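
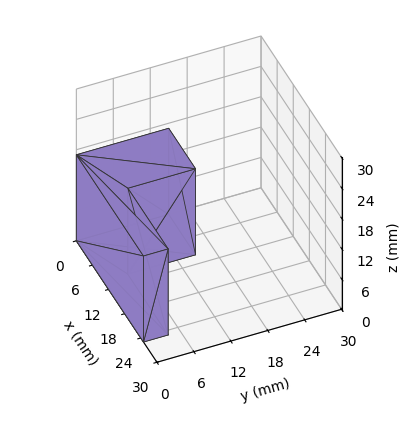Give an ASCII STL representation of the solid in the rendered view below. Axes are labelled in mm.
Reading the render: the shape is an L-shaped prism: outer 25 × 15 mm, arm thicknesses ≈ 4 mm (horizontal) and 10 mm (vertical), extruded 17 mm in z (dimensions read to the nearest mm from the axis ticks). For the STL, each face is triangulated and given an outward normal.

solid part
  facet normal 0.0000 0.0000 -1.0000
    outer loop
      vertex 25.000 4.000 0.000
      vertex 25.000 0.000 0.000
      vertex 0.000 0.000 0.000
    endloop
  endfacet
  facet normal 0.0000 0.0000 -1.0000
    outer loop
      vertex 10.000 4.000 0.000
      vertex 25.000 4.000 0.000
      vertex 0.000 0.000 0.000
    endloop
  endfacet
  facet normal 0.0000 0.0000 -1.0000
    outer loop
      vertex 10.000 15.000 0.000
      vertex 10.000 4.000 0.000
      vertex 0.000 0.000 0.000
    endloop
  endfacet
  facet normal 0.0000 0.0000 -1.0000
    outer loop
      vertex 0.000 15.000 0.000
      vertex 10.000 15.000 0.000
      vertex 0.000 0.000 0.000
    endloop
  endfacet
  facet normal 0.0000 0.0000 1.0000
    outer loop
      vertex 0.000 0.000 17.000
      vertex 25.000 0.000 17.000
      vertex 25.000 4.000 17.000
    endloop
  endfacet
  facet normal 0.0000 0.0000 1.0000
    outer loop
      vertex 0.000 0.000 17.000
      vertex 25.000 4.000 17.000
      vertex 10.000 4.000 17.000
    endloop
  endfacet
  facet normal 0.0000 0.0000 1.0000
    outer loop
      vertex 0.000 0.000 17.000
      vertex 10.000 4.000 17.000
      vertex 10.000 15.000 17.000
    endloop
  endfacet
  facet normal 0.0000 0.0000 1.0000
    outer loop
      vertex 0.000 0.000 17.000
      vertex 10.000 15.000 17.000
      vertex 0.000 15.000 17.000
    endloop
  endfacet
  facet normal 0.0000 -1.0000 0.0000
    outer loop
      vertex 0.000 0.000 0.000
      vertex 25.000 0.000 0.000
      vertex 25.000 0.000 17.000
    endloop
  endfacet
  facet normal 0.0000 -1.0000 0.0000
    outer loop
      vertex 0.000 0.000 0.000
      vertex 25.000 0.000 17.000
      vertex 0.000 0.000 17.000
    endloop
  endfacet
  facet normal 1.0000 0.0000 0.0000
    outer loop
      vertex 25.000 0.000 0.000
      vertex 25.000 4.000 0.000
      vertex 25.000 4.000 17.000
    endloop
  endfacet
  facet normal 1.0000 0.0000 0.0000
    outer loop
      vertex 25.000 0.000 0.000
      vertex 25.000 4.000 17.000
      vertex 25.000 0.000 17.000
    endloop
  endfacet
  facet normal 0.0000 1.0000 0.0000
    outer loop
      vertex 25.000 4.000 0.000
      vertex 10.000 4.000 0.000
      vertex 10.000 4.000 17.000
    endloop
  endfacet
  facet normal 0.0000 1.0000 0.0000
    outer loop
      vertex 25.000 4.000 0.000
      vertex 10.000 4.000 17.000
      vertex 25.000 4.000 17.000
    endloop
  endfacet
  facet normal 1.0000 0.0000 0.0000
    outer loop
      vertex 10.000 4.000 0.000
      vertex 10.000 15.000 0.000
      vertex 10.000 15.000 17.000
    endloop
  endfacet
  facet normal 1.0000 0.0000 0.0000
    outer loop
      vertex 10.000 4.000 0.000
      vertex 10.000 15.000 17.000
      vertex 10.000 4.000 17.000
    endloop
  endfacet
  facet normal 0.0000 1.0000 0.0000
    outer loop
      vertex 10.000 15.000 0.000
      vertex 0.000 15.000 0.000
      vertex 0.000 15.000 17.000
    endloop
  endfacet
  facet normal 0.0000 1.0000 0.0000
    outer loop
      vertex 10.000 15.000 0.000
      vertex 0.000 15.000 17.000
      vertex 10.000 15.000 17.000
    endloop
  endfacet
  facet normal -1.0000 0.0000 0.0000
    outer loop
      vertex 0.000 15.000 0.000
      vertex 0.000 0.000 0.000
      vertex 0.000 0.000 17.000
    endloop
  endfacet
  facet normal -1.0000 0.0000 0.0000
    outer loop
      vertex 0.000 15.000 0.000
      vertex 0.000 0.000 17.000
      vertex 0.000 15.000 17.000
    endloop
  endfacet
endsolid part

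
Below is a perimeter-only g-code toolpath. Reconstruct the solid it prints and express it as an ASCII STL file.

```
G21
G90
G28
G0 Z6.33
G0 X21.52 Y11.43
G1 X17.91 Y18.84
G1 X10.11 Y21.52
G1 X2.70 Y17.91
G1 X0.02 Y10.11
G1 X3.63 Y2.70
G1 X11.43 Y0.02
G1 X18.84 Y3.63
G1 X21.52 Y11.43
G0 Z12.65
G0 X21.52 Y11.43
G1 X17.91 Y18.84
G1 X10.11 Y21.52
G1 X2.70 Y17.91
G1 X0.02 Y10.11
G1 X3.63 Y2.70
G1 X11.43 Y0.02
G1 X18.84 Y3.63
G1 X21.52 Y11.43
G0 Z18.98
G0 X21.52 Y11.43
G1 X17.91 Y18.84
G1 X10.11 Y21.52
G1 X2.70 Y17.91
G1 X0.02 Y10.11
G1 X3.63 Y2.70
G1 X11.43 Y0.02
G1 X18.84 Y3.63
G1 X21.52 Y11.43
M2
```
solid part
  facet normal 0.0000 0.0000 -1.0000
    outer loop
      vertex 10.11 21.52 0.00
      vertex 17.91 18.84 0.00
      vertex 21.52 11.43 0.00
    endloop
  endfacet
  facet normal 0.0000 0.0000 -1.0000
    outer loop
      vertex 2.70 17.91 0.00
      vertex 10.11 21.52 0.00
      vertex 21.52 11.43 0.00
    endloop
  endfacet
  facet normal 0.0000 0.0000 -1.0000
    outer loop
      vertex 0.02 10.11 0.00
      vertex 2.70 17.91 0.00
      vertex 21.52 11.43 0.00
    endloop
  endfacet
  facet normal 0.0000 0.0000 -1.0000
    outer loop
      vertex 3.63 2.70 0.00
      vertex 0.02 10.11 0.00
      vertex 21.52 11.43 0.00
    endloop
  endfacet
  facet normal 0.0000 0.0000 -1.0000
    outer loop
      vertex 11.43 0.02 0.00
      vertex 3.63 2.70 0.00
      vertex 21.52 11.43 0.00
    endloop
  endfacet
  facet normal 0.0000 0.0000 -1.0000
    outer loop
      vertex 18.84 3.63 0.00
      vertex 11.43 0.02 0.00
      vertex 21.52 11.43 0.00
    endloop
  endfacet
  facet normal 0.0000 0.0000 1.0000
    outer loop
      vertex 21.52 11.43 18.98
      vertex 17.91 18.84 18.98
      vertex 10.11 21.52 18.98
    endloop
  endfacet
  facet normal 0.0000 0.0000 1.0000
    outer loop
      vertex 21.52 11.43 18.98
      vertex 10.11 21.52 18.98
      vertex 2.70 17.91 18.98
    endloop
  endfacet
  facet normal 0.0000 0.0000 1.0000
    outer loop
      vertex 21.52 11.43 18.98
      vertex 2.70 17.91 18.98
      vertex 0.02 10.11 18.98
    endloop
  endfacet
  facet normal 0.0000 0.0000 1.0000
    outer loop
      vertex 21.52 11.43 18.98
      vertex 0.02 10.11 18.98
      vertex 3.63 2.70 18.98
    endloop
  endfacet
  facet normal 0.0000 0.0000 1.0000
    outer loop
      vertex 21.52 11.43 18.98
      vertex 3.63 2.70 18.98
      vertex 11.43 0.02 18.98
    endloop
  endfacet
  facet normal 0.0000 0.0000 1.0000
    outer loop
      vertex 21.52 11.43 18.98
      vertex 11.43 0.02 18.98
      vertex 18.84 3.63 18.98
    endloop
  endfacet
  facet normal 0.8990 0.4380 0.0000
    outer loop
      vertex 21.52 11.43 0.00
      vertex 17.91 18.84 0.00
      vertex 17.91 18.84 18.98
    endloop
  endfacet
  facet normal 0.8990 0.4380 0.0000
    outer loop
      vertex 21.52 11.43 0.00
      vertex 17.91 18.84 18.98
      vertex 21.52 11.43 18.98
    endloop
  endfacet
  facet normal 0.3249 0.9457 0.0000
    outer loop
      vertex 17.91 18.84 0.00
      vertex 10.11 21.52 0.00
      vertex 10.11 21.52 18.98
    endloop
  endfacet
  facet normal 0.3249 0.9457 0.0000
    outer loop
      vertex 17.91 18.84 0.00
      vertex 10.11 21.52 18.98
      vertex 17.91 18.84 18.98
    endloop
  endfacet
  facet normal -0.4380 0.8990 0.0000
    outer loop
      vertex 10.11 21.52 0.00
      vertex 2.70 17.91 0.00
      vertex 2.70 17.91 18.98
    endloop
  endfacet
  facet normal -0.4380 0.8990 0.0000
    outer loop
      vertex 10.11 21.52 0.00
      vertex 2.70 17.91 18.98
      vertex 10.11 21.52 18.98
    endloop
  endfacet
  facet normal -0.9457 0.3249 0.0000
    outer loop
      vertex 2.70 17.91 0.00
      vertex 0.02 10.11 0.00
      vertex 0.02 10.11 18.98
    endloop
  endfacet
  facet normal -0.9457 0.3249 0.0000
    outer loop
      vertex 2.70 17.91 0.00
      vertex 0.02 10.11 18.98
      vertex 2.70 17.91 18.98
    endloop
  endfacet
  facet normal -0.8990 -0.4380 0.0000
    outer loop
      vertex 0.02 10.11 0.00
      vertex 3.63 2.70 0.00
      vertex 3.63 2.70 18.98
    endloop
  endfacet
  facet normal -0.8990 -0.4380 0.0000
    outer loop
      vertex 0.02 10.11 0.00
      vertex 3.63 2.70 18.98
      vertex 0.02 10.11 18.98
    endloop
  endfacet
  facet normal -0.3249 -0.9457 0.0000
    outer loop
      vertex 3.63 2.70 0.00
      vertex 11.43 0.02 0.00
      vertex 11.43 0.02 18.98
    endloop
  endfacet
  facet normal -0.3249 -0.9457 0.0000
    outer loop
      vertex 3.63 2.70 0.00
      vertex 11.43 0.02 18.98
      vertex 3.63 2.70 18.98
    endloop
  endfacet
  facet normal 0.4380 -0.8990 0.0000
    outer loop
      vertex 11.43 0.02 0.00
      vertex 18.84 3.63 0.00
      vertex 18.84 3.63 18.98
    endloop
  endfacet
  facet normal 0.4380 -0.8990 0.0000
    outer loop
      vertex 11.43 0.02 0.00
      vertex 18.84 3.63 18.98
      vertex 11.43 0.02 18.98
    endloop
  endfacet
  facet normal 0.9457 -0.3249 0.0000
    outer loop
      vertex 18.84 3.63 0.00
      vertex 21.52 11.43 0.00
      vertex 21.52 11.43 18.98
    endloop
  endfacet
  facet normal 0.9457 -0.3249 0.0000
    outer loop
      vertex 18.84 3.63 0.00
      vertex 21.52 11.43 18.98
      vertex 18.84 3.63 18.98
    endloop
  endfacet
endsolid part

The G0 Z moves step by Δz≈6.33 mm. Every layer's G1 loop is the same polygon, so the solid is a straight extrusion of it from z=0 to z≈19. Closing with flat bottom and top caps and triangulating gives 28 facets — a regular 8-sided prism (a cylinder approximated with 8 flat sides), circumscribed radius ≈ 10.8 mm, height ≈ 19 mm.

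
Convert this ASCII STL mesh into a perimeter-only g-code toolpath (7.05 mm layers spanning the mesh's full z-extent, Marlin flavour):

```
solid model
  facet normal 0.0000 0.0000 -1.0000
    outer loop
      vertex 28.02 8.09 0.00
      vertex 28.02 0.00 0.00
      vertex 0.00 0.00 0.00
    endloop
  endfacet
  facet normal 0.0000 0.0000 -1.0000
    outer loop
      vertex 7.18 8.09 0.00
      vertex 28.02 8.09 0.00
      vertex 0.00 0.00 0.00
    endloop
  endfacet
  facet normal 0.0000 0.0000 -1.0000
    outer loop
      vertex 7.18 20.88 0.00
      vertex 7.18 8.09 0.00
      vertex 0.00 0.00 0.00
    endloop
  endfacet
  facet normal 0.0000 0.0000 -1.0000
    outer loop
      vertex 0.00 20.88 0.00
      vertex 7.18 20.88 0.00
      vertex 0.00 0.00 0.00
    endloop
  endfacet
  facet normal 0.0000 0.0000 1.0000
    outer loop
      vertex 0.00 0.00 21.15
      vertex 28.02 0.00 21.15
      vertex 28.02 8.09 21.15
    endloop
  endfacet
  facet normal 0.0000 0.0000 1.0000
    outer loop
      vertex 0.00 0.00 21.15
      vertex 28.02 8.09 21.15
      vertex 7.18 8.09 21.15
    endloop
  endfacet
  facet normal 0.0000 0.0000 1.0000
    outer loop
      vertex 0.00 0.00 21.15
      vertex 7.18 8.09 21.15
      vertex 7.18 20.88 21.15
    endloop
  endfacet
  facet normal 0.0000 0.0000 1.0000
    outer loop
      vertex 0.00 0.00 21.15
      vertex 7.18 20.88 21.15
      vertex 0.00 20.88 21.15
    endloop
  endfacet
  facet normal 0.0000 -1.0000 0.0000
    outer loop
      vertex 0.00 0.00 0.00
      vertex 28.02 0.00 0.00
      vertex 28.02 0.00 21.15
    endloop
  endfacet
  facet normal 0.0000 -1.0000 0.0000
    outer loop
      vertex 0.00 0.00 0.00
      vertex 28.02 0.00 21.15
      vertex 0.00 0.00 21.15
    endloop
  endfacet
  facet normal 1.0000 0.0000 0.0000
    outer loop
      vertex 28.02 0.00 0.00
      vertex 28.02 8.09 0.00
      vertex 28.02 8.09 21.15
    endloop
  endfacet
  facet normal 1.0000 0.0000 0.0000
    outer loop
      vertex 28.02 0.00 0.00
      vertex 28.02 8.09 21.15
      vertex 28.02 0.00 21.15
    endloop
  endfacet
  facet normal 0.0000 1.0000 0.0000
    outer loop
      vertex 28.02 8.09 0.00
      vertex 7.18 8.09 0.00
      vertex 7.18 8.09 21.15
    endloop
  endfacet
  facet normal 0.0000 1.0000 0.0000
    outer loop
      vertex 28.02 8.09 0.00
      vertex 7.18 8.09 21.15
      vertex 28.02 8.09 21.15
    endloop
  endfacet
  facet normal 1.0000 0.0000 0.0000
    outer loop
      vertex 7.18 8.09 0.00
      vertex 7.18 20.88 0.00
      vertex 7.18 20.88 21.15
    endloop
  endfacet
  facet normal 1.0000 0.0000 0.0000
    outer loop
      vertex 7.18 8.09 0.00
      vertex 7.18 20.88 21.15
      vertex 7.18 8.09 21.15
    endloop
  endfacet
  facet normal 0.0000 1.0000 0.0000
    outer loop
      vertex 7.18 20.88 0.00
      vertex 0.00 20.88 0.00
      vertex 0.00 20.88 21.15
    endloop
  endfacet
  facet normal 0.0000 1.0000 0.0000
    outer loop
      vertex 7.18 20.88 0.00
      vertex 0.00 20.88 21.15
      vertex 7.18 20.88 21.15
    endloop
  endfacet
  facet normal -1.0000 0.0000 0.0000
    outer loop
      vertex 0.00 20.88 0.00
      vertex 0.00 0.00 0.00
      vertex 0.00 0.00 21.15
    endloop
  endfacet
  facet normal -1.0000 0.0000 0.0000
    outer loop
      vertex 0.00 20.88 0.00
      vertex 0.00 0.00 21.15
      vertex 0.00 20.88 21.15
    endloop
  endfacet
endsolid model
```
; perimeter-only toolpath
G21 ; units = mm
G90 ; absolute positioning
G28 ; home
; layer 1
G0 Z7.05
G0 X0.00 Y0.00
G1 X28.02 Y0.00
G1 X28.02 Y8.09
G1 X7.18 Y8.09
G1 X7.18 Y20.88
G1 X0.00 Y20.88
G1 X0.00 Y0.00
; layer 2
G0 Z14.10
G0 X0.00 Y0.00
G1 X28.02 Y0.00
G1 X28.02 Y8.09
G1 X7.18 Y8.09
G1 X7.18 Y20.88
G1 X0.00 Y20.88
G1 X0.00 Y0.00
; layer 3
G0 Z21.15
G0 X0.00 Y0.00
G1 X28.02 Y0.00
G1 X28.02 Y8.09
G1 X7.18 Y8.09
G1 X7.18 Y20.88
G1 X0.00 Y20.88
G1 X0.00 Y0.00
M2 ; end

The solid is an L-shaped prism: outer 28 × 20.9 mm, arm thicknesses ≈ 8.09 mm (horizontal) and 7.18 mm (vertical), extruded 21.1 mm in z. Slicing at Δz = 7.05 mm — 3 equal slices spanning the solid's height, so layer i sits at z = i·h/3 — gives 3 non-empty perimeters. Each is a 6-segment closed polygon; G0 lifts to the layer z and rapids to the start vertex, then G1 traces the edges.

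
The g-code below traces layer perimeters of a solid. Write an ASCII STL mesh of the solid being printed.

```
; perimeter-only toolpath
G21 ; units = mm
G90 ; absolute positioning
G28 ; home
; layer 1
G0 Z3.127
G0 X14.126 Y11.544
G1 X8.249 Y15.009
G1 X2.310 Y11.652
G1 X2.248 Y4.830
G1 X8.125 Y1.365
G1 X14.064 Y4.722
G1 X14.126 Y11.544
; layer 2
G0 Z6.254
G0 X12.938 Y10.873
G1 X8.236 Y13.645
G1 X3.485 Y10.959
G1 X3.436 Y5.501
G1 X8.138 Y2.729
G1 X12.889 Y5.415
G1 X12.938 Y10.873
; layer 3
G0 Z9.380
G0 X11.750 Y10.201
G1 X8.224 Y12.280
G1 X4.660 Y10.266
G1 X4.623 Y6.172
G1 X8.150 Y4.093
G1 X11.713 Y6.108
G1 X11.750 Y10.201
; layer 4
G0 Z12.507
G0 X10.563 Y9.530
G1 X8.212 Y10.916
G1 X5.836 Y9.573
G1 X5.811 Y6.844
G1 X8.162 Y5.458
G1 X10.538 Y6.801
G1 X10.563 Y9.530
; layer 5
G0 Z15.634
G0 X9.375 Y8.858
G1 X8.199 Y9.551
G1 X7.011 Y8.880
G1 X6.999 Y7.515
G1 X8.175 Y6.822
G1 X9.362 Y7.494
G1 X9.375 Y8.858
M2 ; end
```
solid part
  facet normal 0.0000 0.0000 -1.0000
    outer loop
      vertex 1.134 12.345 0.000
      vertex 8.261 16.374 0.000
      vertex 15.314 12.216 0.000
    endloop
  endfacet
  facet normal 0.0000 0.0000 -1.0000
    outer loop
      vertex 1.060 4.158 0.000
      vertex 1.134 12.345 0.000
      vertex 15.314 12.216 0.000
    endloop
  endfacet
  facet normal 0.0000 0.0000 -1.0000
    outer loop
      vertex 8.113 0.000 0.000
      vertex 1.060 4.158 0.000
      vertex 15.314 12.216 0.000
    endloop
  endfacet
  facet normal 0.0000 0.0000 -1.0000
    outer loop
      vertex 15.240 4.029 0.000
      vertex 8.113 0.000 0.000
      vertex 15.314 12.216 0.000
    endloop
  endfacet
  facet normal 0.4751 0.8058 0.3535
    outer loop
      vertex 15.314 12.216 0.000
      vertex 8.261 16.374 0.000
      vertex 8.187 8.187 18.761
    endloop
  endfacet
  facet normal -0.4603 0.8143 0.3535
    outer loop
      vertex 8.261 16.374 0.000
      vertex 1.134 12.345 0.000
      vertex 8.187 8.187 18.761
    endloop
  endfacet
  facet normal -0.9354 0.0085 0.3535
    outer loop
      vertex 1.134 12.345 0.000
      vertex 1.060 4.158 0.000
      vertex 8.187 8.187 18.761
    endloop
  endfacet
  facet normal -0.4751 -0.8058 0.3535
    outer loop
      vertex 1.060 4.158 0.000
      vertex 8.113 0.000 0.000
      vertex 8.187 8.187 18.761
    endloop
  endfacet
  facet normal 0.4603 -0.8143 0.3535
    outer loop
      vertex 8.113 0.000 0.000
      vertex 15.240 4.029 0.000
      vertex 8.187 8.187 18.761
    endloop
  endfacet
  facet normal 0.9354 -0.0085 0.3535
    outer loop
      vertex 15.240 4.029 0.000
      vertex 15.314 12.216 0.000
      vertex 8.187 8.187 18.761
    endloop
  endfacet
endsolid part

The G0 Z moves step by Δz≈3.127 mm. The G1 loops shrink linearly with z, so the solid tapers from its base footprint up to z≈18.8. Closing with a flat bottom cap and the tapered top and triangulating gives 10 facets — a regular 6-sided pyramid, base circumscribed radius ≈ 8.19 mm, apex at z ≈ 18.8 mm.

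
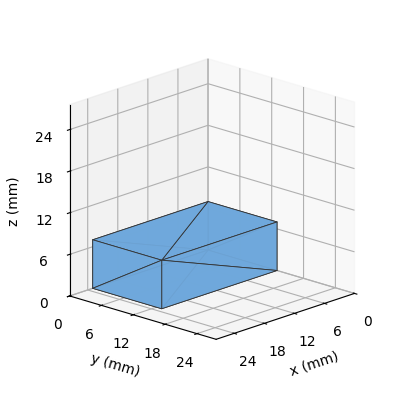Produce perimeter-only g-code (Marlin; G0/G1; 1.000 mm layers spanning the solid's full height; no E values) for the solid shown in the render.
Reading the render: the shape is a rectangular box, roughly 23 × 13 mm footprint and 7 mm tall (dimensions read to the nearest mm from the axis ticks). For the g-code, the solid's height is divided into equal slices at the stated Δz and each level perimeter traced with G1 moves after a G0 lift.

; perimeter-only toolpath
G21 ; units = mm
G90 ; absolute positioning
G28 ; home
; layer 1
G0 Z1.000
G0 X0.000 Y0.000
G1 X23.000 Y0.000
G1 X23.000 Y13.000
G1 X0.000 Y13.000
G1 X0.000 Y0.000
; layer 2
G0 Z2.000
G0 X0.000 Y0.000
G1 X23.000 Y0.000
G1 X23.000 Y13.000
G1 X0.000 Y13.000
G1 X0.000 Y0.000
; layer 3
G0 Z3.000
G0 X0.000 Y0.000
G1 X23.000 Y0.000
G1 X23.000 Y13.000
G1 X0.000 Y13.000
G1 X0.000 Y0.000
; layer 4
G0 Z4.000
G0 X0.000 Y0.000
G1 X23.000 Y0.000
G1 X23.000 Y13.000
G1 X0.000 Y13.000
G1 X0.000 Y0.000
; layer 5
G0 Z5.000
G0 X0.000 Y0.000
G1 X23.000 Y0.000
G1 X23.000 Y13.000
G1 X0.000 Y13.000
G1 X0.000 Y0.000
; layer 6
G0 Z6.000
G0 X0.000 Y0.000
G1 X23.000 Y0.000
G1 X23.000 Y13.000
G1 X0.000 Y13.000
G1 X0.000 Y0.000
; layer 7
G0 Z7.000
G0 X0.000 Y0.000
G1 X23.000 Y0.000
G1 X23.000 Y13.000
G1 X0.000 Y13.000
G1 X0.000 Y0.000
M2 ; end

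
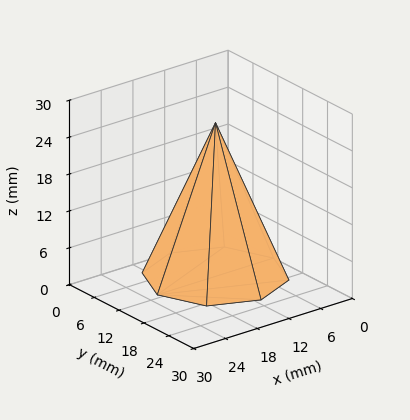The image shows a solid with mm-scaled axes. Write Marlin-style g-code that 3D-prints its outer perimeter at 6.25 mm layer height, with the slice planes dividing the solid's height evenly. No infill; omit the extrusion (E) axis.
Reading the render: the shape is a regular 8-sided pyramid, base circumscribed radius ≈ 11 mm, apex at z ≈ 25 mm (dimensions read to the nearest mm from the axis ticks). For the g-code, the solid's height is divided into equal slices at the stated Δz and each level perimeter traced with G1 moves after a G0 lift.

; perimeter-only toolpath
G21 ; units = mm
G90 ; absolute positioning
G28 ; home
; layer 1
G0 Z6.25
G0 X19.25 Y11.00
G1 X16.84 Y16.84
G1 X11.00 Y19.25
G1 X5.17 Y16.84
G1 X2.75 Y11.00
G1 X5.17 Y5.17
G1 X11.00 Y2.75
G1 X16.84 Y5.17
G1 X19.25 Y11.00
; layer 2
G0 Z12.50
G0 X16.50 Y11.00
G1 X14.89 Y14.89
G1 X11.00 Y16.50
G1 X7.11 Y14.89
G1 X5.50 Y11.00
G1 X7.11 Y7.11
G1 X11.00 Y5.50
G1 X14.89 Y7.11
G1 X16.50 Y11.00
; layer 3
G0 Z18.75
G0 X13.75 Y11.00
G1 X12.95 Y12.95
G1 X11.00 Y13.75
G1 X9.05 Y12.95
G1 X8.25 Y11.00
G1 X9.05 Y9.05
G1 X11.00 Y8.25
G1 X12.95 Y9.05
G1 X13.75 Y11.00
M2 ; end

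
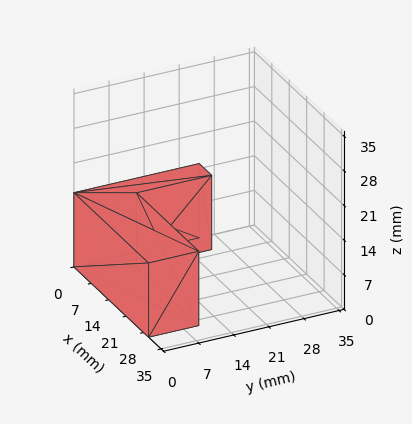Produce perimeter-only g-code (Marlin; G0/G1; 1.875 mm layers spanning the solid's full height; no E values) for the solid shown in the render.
Reading the render: the shape is an L-shaped prism: outer 30 × 25 mm, arm thicknesses ≈ 10 mm (horizontal) and 5 mm (vertical), extruded 15 mm in z (dimensions read to the nearest mm from the axis ticks). For the g-code, the solid's height is divided into equal slices at the stated Δz and each level perimeter traced with G1 moves after a G0 lift.

; perimeter-only toolpath
G21 ; units = mm
G90 ; absolute positioning
G28 ; home
; layer 1
G0 Z1.875
G0 X0.000 Y0.000
G1 X30.000 Y0.000
G1 X30.000 Y10.000
G1 X5.000 Y10.000
G1 X5.000 Y25.000
G1 X0.000 Y25.000
G1 X0.000 Y0.000
; layer 2
G0 Z3.750
G0 X0.000 Y0.000
G1 X30.000 Y0.000
G1 X30.000 Y10.000
G1 X5.000 Y10.000
G1 X5.000 Y25.000
G1 X0.000 Y25.000
G1 X0.000 Y0.000
; layer 3
G0 Z5.625
G0 X0.000 Y0.000
G1 X30.000 Y0.000
G1 X30.000 Y10.000
G1 X5.000 Y10.000
G1 X5.000 Y25.000
G1 X0.000 Y25.000
G1 X0.000 Y0.000
; layer 4
G0 Z7.500
G0 X0.000 Y0.000
G1 X30.000 Y0.000
G1 X30.000 Y10.000
G1 X5.000 Y10.000
G1 X5.000 Y25.000
G1 X0.000 Y25.000
G1 X0.000 Y0.000
; layer 5
G0 Z9.375
G0 X0.000 Y0.000
G1 X30.000 Y0.000
G1 X30.000 Y10.000
G1 X5.000 Y10.000
G1 X5.000 Y25.000
G1 X0.000 Y25.000
G1 X0.000 Y0.000
; layer 6
G0 Z11.250
G0 X0.000 Y0.000
G1 X30.000 Y0.000
G1 X30.000 Y10.000
G1 X5.000 Y10.000
G1 X5.000 Y25.000
G1 X0.000 Y25.000
G1 X0.000 Y0.000
; layer 7
G0 Z13.125
G0 X0.000 Y0.000
G1 X30.000 Y0.000
G1 X30.000 Y10.000
G1 X5.000 Y10.000
G1 X5.000 Y25.000
G1 X0.000 Y25.000
G1 X0.000 Y0.000
; layer 8
G0 Z15.000
G0 X0.000 Y0.000
G1 X30.000 Y0.000
G1 X30.000 Y10.000
G1 X5.000 Y10.000
G1 X5.000 Y25.000
G1 X0.000 Y25.000
G1 X0.000 Y0.000
M2 ; end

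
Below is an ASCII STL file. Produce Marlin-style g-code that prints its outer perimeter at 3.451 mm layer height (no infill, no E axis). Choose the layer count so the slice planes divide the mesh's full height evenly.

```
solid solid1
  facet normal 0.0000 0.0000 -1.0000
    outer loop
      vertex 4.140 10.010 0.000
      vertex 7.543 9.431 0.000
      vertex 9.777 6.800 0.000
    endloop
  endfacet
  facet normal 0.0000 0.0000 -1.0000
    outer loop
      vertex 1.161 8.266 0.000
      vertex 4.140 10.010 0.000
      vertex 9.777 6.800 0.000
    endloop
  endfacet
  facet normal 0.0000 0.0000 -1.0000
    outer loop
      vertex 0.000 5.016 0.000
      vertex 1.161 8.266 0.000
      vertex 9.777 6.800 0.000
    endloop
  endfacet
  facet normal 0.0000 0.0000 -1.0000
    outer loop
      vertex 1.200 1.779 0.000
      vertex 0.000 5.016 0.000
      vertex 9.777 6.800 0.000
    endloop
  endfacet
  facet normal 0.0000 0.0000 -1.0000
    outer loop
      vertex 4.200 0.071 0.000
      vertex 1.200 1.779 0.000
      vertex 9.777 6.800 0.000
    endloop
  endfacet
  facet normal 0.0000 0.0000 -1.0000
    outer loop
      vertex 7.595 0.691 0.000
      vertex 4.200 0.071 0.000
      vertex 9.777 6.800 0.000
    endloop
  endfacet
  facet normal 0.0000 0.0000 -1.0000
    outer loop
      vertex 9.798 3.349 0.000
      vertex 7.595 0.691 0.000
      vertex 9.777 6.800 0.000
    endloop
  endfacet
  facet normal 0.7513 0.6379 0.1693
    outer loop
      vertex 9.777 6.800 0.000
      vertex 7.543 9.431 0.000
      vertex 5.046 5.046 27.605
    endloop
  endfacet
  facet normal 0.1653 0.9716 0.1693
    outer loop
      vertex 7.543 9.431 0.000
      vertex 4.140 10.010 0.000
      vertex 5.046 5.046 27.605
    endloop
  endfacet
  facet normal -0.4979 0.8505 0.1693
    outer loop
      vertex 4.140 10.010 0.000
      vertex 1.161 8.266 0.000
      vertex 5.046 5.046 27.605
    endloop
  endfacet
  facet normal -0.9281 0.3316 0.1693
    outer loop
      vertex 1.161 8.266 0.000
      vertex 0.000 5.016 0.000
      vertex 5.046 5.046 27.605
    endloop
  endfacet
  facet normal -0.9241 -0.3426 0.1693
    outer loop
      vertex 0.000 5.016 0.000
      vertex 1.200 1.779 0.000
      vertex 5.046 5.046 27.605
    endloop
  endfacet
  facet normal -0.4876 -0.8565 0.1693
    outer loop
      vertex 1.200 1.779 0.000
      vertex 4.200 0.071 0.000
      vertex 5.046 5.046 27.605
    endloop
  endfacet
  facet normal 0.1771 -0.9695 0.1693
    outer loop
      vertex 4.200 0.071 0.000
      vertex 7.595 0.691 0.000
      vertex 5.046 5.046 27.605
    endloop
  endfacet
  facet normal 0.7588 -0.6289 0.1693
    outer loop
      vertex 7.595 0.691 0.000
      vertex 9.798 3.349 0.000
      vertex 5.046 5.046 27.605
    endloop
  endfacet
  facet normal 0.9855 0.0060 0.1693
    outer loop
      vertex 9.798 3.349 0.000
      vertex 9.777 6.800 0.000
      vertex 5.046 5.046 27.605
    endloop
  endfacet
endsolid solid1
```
; perimeter-only toolpath
G21 ; units = mm
G90 ; absolute positioning
G28 ; home
; layer 1
G0 Z3.451
G0 X9.186 Y6.581
G1 X7.231 Y8.883
G1 X4.253 Y9.389
G1 X1.647 Y7.864
G1 X0.631 Y5.020
G1 X1.681 Y2.187
G1 X4.306 Y0.693
G1 X7.276 Y1.235
G1 X9.204 Y3.561
G1 X9.186 Y6.581
; layer 2
G0 Z6.901
G0 X8.594 Y6.361
G1 X6.919 Y8.335
G1 X4.366 Y8.769
G1 X2.132 Y7.461
G1 X1.262 Y5.024
G1 X2.162 Y2.596
G1 X4.412 Y1.315
G1 X6.958 Y1.780
G1 X8.610 Y3.773
G1 X8.594 Y6.361
; layer 3
G0 Z10.352
G0 X8.003 Y6.142
G1 X6.607 Y7.787
G1 X4.480 Y8.149
G1 X2.618 Y7.059
G1 X1.892 Y5.027
G1 X2.642 Y3.004
G1 X4.517 Y1.937
G1 X6.639 Y2.324
G1 X8.016 Y3.985
G1 X8.003 Y6.142
; layer 4
G0 Z13.803
G0 X7.412 Y5.923
G1 X6.295 Y7.239
G1 X4.593 Y7.528
G1 X3.104 Y6.656
G1 X2.523 Y5.031
G1 X3.123 Y3.413
G1 X4.623 Y2.558
G1 X6.321 Y2.869
G1 X7.422 Y4.197
G1 X7.412 Y5.923
; layer 5
G0 Z17.253
G0 X6.820 Y5.704
G1 X5.982 Y6.690
G1 X4.706 Y6.908
G1 X3.589 Y6.254
G1 X3.154 Y5.035
G1 X3.604 Y3.821
G1 X4.729 Y3.180
G1 X6.002 Y3.413
G1 X6.828 Y4.410
G1 X6.820 Y5.704
; layer 6
G0 Z20.704
G0 X6.229 Y5.485
G1 X5.670 Y6.142
G1 X4.820 Y6.287
G1 X4.075 Y5.851
G1 X3.785 Y5.039
G1 X4.085 Y4.229
G1 X4.835 Y3.802
G1 X5.683 Y3.957
G1 X6.234 Y4.622
G1 X6.229 Y5.485
; layer 7
G0 Z24.154
G0 X5.637 Y5.265
G1 X5.358 Y5.594
G1 X4.933 Y5.667
G1 X4.560 Y5.449
G1 X4.415 Y5.042
G1 X4.565 Y4.638
G1 X4.940 Y4.424
G1 X5.365 Y4.502
G1 X5.640 Y4.834
G1 X5.637 Y5.265
M2 ; end

The solid is a regular 9-sided pyramid, base circumscribed radius ≈ 5.05 mm, apex at z ≈ 27.6 mm. Slicing at Δz = 3.451 mm — 8 equal slices spanning the solid's height, so layer i sits at z = i·h/8 — gives 7 non-empty perimeters. Each is a 9-segment closed polygon; G0 lifts to the layer z and rapids to the start vertex, then G1 traces the edges. The cross-section shrinks linearly with z (the slice at the apex is degenerate and omitted).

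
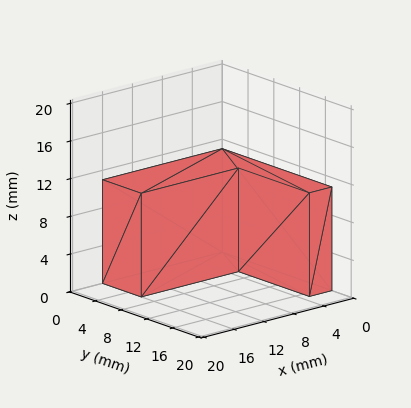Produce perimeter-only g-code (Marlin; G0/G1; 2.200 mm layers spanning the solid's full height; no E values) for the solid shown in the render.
Reading the render: the shape is an L-shaped prism: outer 16 × 17 mm, arm thicknesses ≈ 6 mm (horizontal) and 3 mm (vertical), extruded 11 mm in z (dimensions read to the nearest mm from the axis ticks). For the g-code, the solid's height is divided into equal slices at the stated Δz and each level perimeter traced with G1 moves after a G0 lift.

; perimeter-only toolpath
G21 ; units = mm
G90 ; absolute positioning
G28 ; home
; layer 1
G0 Z2.200
G0 X0.000 Y0.000
G1 X16.000 Y0.000
G1 X16.000 Y6.000
G1 X3.000 Y6.000
G1 X3.000 Y17.000
G1 X0.000 Y17.000
G1 X0.000 Y0.000
; layer 2
G0 Z4.400
G0 X0.000 Y0.000
G1 X16.000 Y0.000
G1 X16.000 Y6.000
G1 X3.000 Y6.000
G1 X3.000 Y17.000
G1 X0.000 Y17.000
G1 X0.000 Y0.000
; layer 3
G0 Z6.600
G0 X0.000 Y0.000
G1 X16.000 Y0.000
G1 X16.000 Y6.000
G1 X3.000 Y6.000
G1 X3.000 Y17.000
G1 X0.000 Y17.000
G1 X0.000 Y0.000
; layer 4
G0 Z8.800
G0 X0.000 Y0.000
G1 X16.000 Y0.000
G1 X16.000 Y6.000
G1 X3.000 Y6.000
G1 X3.000 Y17.000
G1 X0.000 Y17.000
G1 X0.000 Y0.000
; layer 5
G0 Z11.000
G0 X0.000 Y0.000
G1 X16.000 Y0.000
G1 X16.000 Y6.000
G1 X3.000 Y6.000
G1 X3.000 Y17.000
G1 X0.000 Y17.000
G1 X0.000 Y0.000
M2 ; end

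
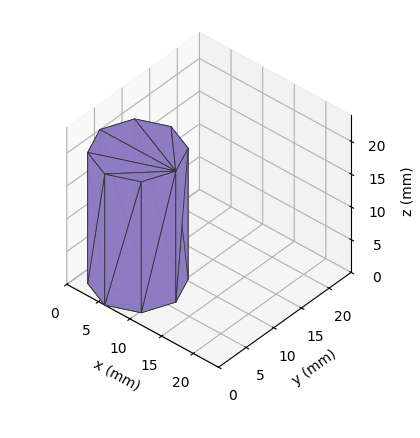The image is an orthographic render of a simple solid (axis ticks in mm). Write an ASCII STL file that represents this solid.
Reading the render: the shape is a regular 8-sided prism (a cylinder approximated with 8 flat sides), circumscribed radius ≈ 6 mm, height ≈ 20 mm (dimensions read to the nearest mm from the axis ticks). For the STL, each face is triangulated and given an outward normal.

solid part
  facet normal 0.0000 0.0000 -1.0000
    outer loop
      vertex 6.00 12.00 0.00
      vertex 10.24 10.24 0.00
      vertex 12.00 6.00 0.00
    endloop
  endfacet
  facet normal 0.0000 0.0000 -1.0000
    outer loop
      vertex 1.76 10.24 0.00
      vertex 6.00 12.00 0.00
      vertex 12.00 6.00 0.00
    endloop
  endfacet
  facet normal 0.0000 0.0000 -1.0000
    outer loop
      vertex 0.00 6.00 0.00
      vertex 1.76 10.24 0.00
      vertex 12.00 6.00 0.00
    endloop
  endfacet
  facet normal 0.0000 0.0000 -1.0000
    outer loop
      vertex 1.76 1.76 0.00
      vertex 0.00 6.00 0.00
      vertex 12.00 6.00 0.00
    endloop
  endfacet
  facet normal 0.0000 0.0000 -1.0000
    outer loop
      vertex 6.00 0.00 0.00
      vertex 1.76 1.76 0.00
      vertex 12.00 6.00 0.00
    endloop
  endfacet
  facet normal 0.0000 0.0000 -1.0000
    outer loop
      vertex 10.24 1.76 0.00
      vertex 6.00 0.00 0.00
      vertex 12.00 6.00 0.00
    endloop
  endfacet
  facet normal 0.0000 0.0000 1.0000
    outer loop
      vertex 12.00 6.00 20.00
      vertex 10.24 10.24 20.00
      vertex 6.00 12.00 20.00
    endloop
  endfacet
  facet normal 0.0000 0.0000 1.0000
    outer loop
      vertex 12.00 6.00 20.00
      vertex 6.00 12.00 20.00
      vertex 1.76 10.24 20.00
    endloop
  endfacet
  facet normal 0.0000 0.0000 1.0000
    outer loop
      vertex 12.00 6.00 20.00
      vertex 1.76 10.24 20.00
      vertex 0.00 6.00 20.00
    endloop
  endfacet
  facet normal 0.0000 0.0000 1.0000
    outer loop
      vertex 12.00 6.00 20.00
      vertex 0.00 6.00 20.00
      vertex 1.76 1.76 20.00
    endloop
  endfacet
  facet normal 0.0000 0.0000 1.0000
    outer loop
      vertex 12.00 6.00 20.00
      vertex 1.76 1.76 20.00
      vertex 6.00 0.00 20.00
    endloop
  endfacet
  facet normal 0.0000 0.0000 1.0000
    outer loop
      vertex 12.00 6.00 20.00
      vertex 6.00 0.00 20.00
      vertex 10.24 1.76 20.00
    endloop
  endfacet
  facet normal 0.9236 0.3834 0.0000
    outer loop
      vertex 12.00 6.00 0.00
      vertex 10.24 10.24 0.00
      vertex 10.24 10.24 20.00
    endloop
  endfacet
  facet normal 0.9236 0.3834 0.0000
    outer loop
      vertex 12.00 6.00 0.00
      vertex 10.24 10.24 20.00
      vertex 12.00 6.00 20.00
    endloop
  endfacet
  facet normal 0.3834 0.9236 0.0000
    outer loop
      vertex 10.24 10.24 0.00
      vertex 6.00 12.00 0.00
      vertex 6.00 12.00 20.00
    endloop
  endfacet
  facet normal 0.3834 0.9236 0.0000
    outer loop
      vertex 10.24 10.24 0.00
      vertex 6.00 12.00 20.00
      vertex 10.24 10.24 20.00
    endloop
  endfacet
  facet normal -0.3834 0.9236 0.0000
    outer loop
      vertex 6.00 12.00 0.00
      vertex 1.76 10.24 0.00
      vertex 1.76 10.24 20.00
    endloop
  endfacet
  facet normal -0.3834 0.9236 0.0000
    outer loop
      vertex 6.00 12.00 0.00
      vertex 1.76 10.24 20.00
      vertex 6.00 12.00 20.00
    endloop
  endfacet
  facet normal -0.9236 0.3834 0.0000
    outer loop
      vertex 1.76 10.24 0.00
      vertex 0.00 6.00 0.00
      vertex 0.00 6.00 20.00
    endloop
  endfacet
  facet normal -0.9236 0.3834 0.0000
    outer loop
      vertex 1.76 10.24 0.00
      vertex 0.00 6.00 20.00
      vertex 1.76 10.24 20.00
    endloop
  endfacet
  facet normal -0.9236 -0.3834 0.0000
    outer loop
      vertex 0.00 6.00 0.00
      vertex 1.76 1.76 0.00
      vertex 1.76 1.76 20.00
    endloop
  endfacet
  facet normal -0.9236 -0.3834 0.0000
    outer loop
      vertex 0.00 6.00 0.00
      vertex 1.76 1.76 20.00
      vertex 0.00 6.00 20.00
    endloop
  endfacet
  facet normal -0.3834 -0.9236 0.0000
    outer loop
      vertex 1.76 1.76 0.00
      vertex 6.00 0.00 0.00
      vertex 6.00 0.00 20.00
    endloop
  endfacet
  facet normal -0.3834 -0.9236 0.0000
    outer loop
      vertex 1.76 1.76 0.00
      vertex 6.00 0.00 20.00
      vertex 1.76 1.76 20.00
    endloop
  endfacet
  facet normal 0.3834 -0.9236 0.0000
    outer loop
      vertex 6.00 0.00 0.00
      vertex 10.24 1.76 0.00
      vertex 10.24 1.76 20.00
    endloop
  endfacet
  facet normal 0.3834 -0.9236 0.0000
    outer loop
      vertex 6.00 0.00 0.00
      vertex 10.24 1.76 20.00
      vertex 6.00 0.00 20.00
    endloop
  endfacet
  facet normal 0.9236 -0.3834 0.0000
    outer loop
      vertex 10.24 1.76 0.00
      vertex 12.00 6.00 0.00
      vertex 12.00 6.00 20.00
    endloop
  endfacet
  facet normal 0.9236 -0.3834 0.0000
    outer loop
      vertex 10.24 1.76 0.00
      vertex 12.00 6.00 20.00
      vertex 10.24 1.76 20.00
    endloop
  endfacet
endsolid part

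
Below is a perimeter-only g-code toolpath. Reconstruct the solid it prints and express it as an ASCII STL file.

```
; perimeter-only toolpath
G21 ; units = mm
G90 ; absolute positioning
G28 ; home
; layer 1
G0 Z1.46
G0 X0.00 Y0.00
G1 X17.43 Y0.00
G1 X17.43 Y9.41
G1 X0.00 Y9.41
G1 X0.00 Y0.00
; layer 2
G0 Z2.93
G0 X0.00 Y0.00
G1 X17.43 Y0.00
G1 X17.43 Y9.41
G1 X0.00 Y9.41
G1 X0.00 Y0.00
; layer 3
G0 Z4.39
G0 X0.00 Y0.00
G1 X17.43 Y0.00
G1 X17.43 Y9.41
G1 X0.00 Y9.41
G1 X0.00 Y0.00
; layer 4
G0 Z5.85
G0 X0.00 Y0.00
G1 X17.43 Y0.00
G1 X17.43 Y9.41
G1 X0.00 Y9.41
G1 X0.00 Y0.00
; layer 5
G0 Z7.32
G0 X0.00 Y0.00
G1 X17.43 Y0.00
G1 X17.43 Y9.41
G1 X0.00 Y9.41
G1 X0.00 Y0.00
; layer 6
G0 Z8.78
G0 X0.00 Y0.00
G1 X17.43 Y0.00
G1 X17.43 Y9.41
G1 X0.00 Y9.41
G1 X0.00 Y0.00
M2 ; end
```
solid part
  facet normal 0.0000 0.0000 -1.0000
    outer loop
      vertex 17.43 9.41 0.00
      vertex 17.43 0.00 0.00
      vertex 0.00 0.00 0.00
    endloop
  endfacet
  facet normal 0.0000 0.0000 -1.0000
    outer loop
      vertex 0.00 9.41 0.00
      vertex 17.43 9.41 0.00
      vertex 0.00 0.00 0.00
    endloop
  endfacet
  facet normal 0.0000 0.0000 1.0000
    outer loop
      vertex 0.00 0.00 8.78
      vertex 17.43 0.00 8.78
      vertex 17.43 9.41 8.78
    endloop
  endfacet
  facet normal 0.0000 0.0000 1.0000
    outer loop
      vertex 0.00 0.00 8.78
      vertex 17.43 9.41 8.78
      vertex 0.00 9.41 8.78
    endloop
  endfacet
  facet normal 0.0000 -1.0000 0.0000
    outer loop
      vertex 0.00 0.00 0.00
      vertex 17.43 0.00 0.00
      vertex 17.43 0.00 8.78
    endloop
  endfacet
  facet normal 0.0000 -1.0000 0.0000
    outer loop
      vertex 0.00 0.00 0.00
      vertex 17.43 0.00 8.78
      vertex 0.00 0.00 8.78
    endloop
  endfacet
  facet normal 0.0000 1.0000 0.0000
    outer loop
      vertex 17.43 9.41 8.78
      vertex 17.43 9.41 0.00
      vertex 0.00 9.41 0.00
    endloop
  endfacet
  facet normal 0.0000 1.0000 0.0000
    outer loop
      vertex 0.00 9.41 8.78
      vertex 17.43 9.41 8.78
      vertex 0.00 9.41 0.00
    endloop
  endfacet
  facet normal -1.0000 0.0000 0.0000
    outer loop
      vertex 0.00 9.41 8.78
      vertex 0.00 9.41 0.00
      vertex 0.00 0.00 0.00
    endloop
  endfacet
  facet normal -1.0000 0.0000 0.0000
    outer loop
      vertex 0.00 0.00 8.78
      vertex 0.00 9.41 8.78
      vertex 0.00 0.00 0.00
    endloop
  endfacet
  facet normal 1.0000 0.0000 0.0000
    outer loop
      vertex 17.43 0.00 0.00
      vertex 17.43 9.41 0.00
      vertex 17.43 9.41 8.78
    endloop
  endfacet
  facet normal 1.0000 0.0000 0.0000
    outer loop
      vertex 17.43 0.00 0.00
      vertex 17.43 9.41 8.78
      vertex 17.43 0.00 8.78
    endloop
  endfacet
endsolid part

The G0 Z moves step by Δz≈1.46 mm. Every layer's G1 loop is the same polygon, so the solid is a straight extrusion of it from z=0 to z≈8.78. Closing with flat bottom and top caps and triangulating gives 12 facets — a rectangular box, roughly 17.4 × 9.41 mm footprint and 8.78 mm tall.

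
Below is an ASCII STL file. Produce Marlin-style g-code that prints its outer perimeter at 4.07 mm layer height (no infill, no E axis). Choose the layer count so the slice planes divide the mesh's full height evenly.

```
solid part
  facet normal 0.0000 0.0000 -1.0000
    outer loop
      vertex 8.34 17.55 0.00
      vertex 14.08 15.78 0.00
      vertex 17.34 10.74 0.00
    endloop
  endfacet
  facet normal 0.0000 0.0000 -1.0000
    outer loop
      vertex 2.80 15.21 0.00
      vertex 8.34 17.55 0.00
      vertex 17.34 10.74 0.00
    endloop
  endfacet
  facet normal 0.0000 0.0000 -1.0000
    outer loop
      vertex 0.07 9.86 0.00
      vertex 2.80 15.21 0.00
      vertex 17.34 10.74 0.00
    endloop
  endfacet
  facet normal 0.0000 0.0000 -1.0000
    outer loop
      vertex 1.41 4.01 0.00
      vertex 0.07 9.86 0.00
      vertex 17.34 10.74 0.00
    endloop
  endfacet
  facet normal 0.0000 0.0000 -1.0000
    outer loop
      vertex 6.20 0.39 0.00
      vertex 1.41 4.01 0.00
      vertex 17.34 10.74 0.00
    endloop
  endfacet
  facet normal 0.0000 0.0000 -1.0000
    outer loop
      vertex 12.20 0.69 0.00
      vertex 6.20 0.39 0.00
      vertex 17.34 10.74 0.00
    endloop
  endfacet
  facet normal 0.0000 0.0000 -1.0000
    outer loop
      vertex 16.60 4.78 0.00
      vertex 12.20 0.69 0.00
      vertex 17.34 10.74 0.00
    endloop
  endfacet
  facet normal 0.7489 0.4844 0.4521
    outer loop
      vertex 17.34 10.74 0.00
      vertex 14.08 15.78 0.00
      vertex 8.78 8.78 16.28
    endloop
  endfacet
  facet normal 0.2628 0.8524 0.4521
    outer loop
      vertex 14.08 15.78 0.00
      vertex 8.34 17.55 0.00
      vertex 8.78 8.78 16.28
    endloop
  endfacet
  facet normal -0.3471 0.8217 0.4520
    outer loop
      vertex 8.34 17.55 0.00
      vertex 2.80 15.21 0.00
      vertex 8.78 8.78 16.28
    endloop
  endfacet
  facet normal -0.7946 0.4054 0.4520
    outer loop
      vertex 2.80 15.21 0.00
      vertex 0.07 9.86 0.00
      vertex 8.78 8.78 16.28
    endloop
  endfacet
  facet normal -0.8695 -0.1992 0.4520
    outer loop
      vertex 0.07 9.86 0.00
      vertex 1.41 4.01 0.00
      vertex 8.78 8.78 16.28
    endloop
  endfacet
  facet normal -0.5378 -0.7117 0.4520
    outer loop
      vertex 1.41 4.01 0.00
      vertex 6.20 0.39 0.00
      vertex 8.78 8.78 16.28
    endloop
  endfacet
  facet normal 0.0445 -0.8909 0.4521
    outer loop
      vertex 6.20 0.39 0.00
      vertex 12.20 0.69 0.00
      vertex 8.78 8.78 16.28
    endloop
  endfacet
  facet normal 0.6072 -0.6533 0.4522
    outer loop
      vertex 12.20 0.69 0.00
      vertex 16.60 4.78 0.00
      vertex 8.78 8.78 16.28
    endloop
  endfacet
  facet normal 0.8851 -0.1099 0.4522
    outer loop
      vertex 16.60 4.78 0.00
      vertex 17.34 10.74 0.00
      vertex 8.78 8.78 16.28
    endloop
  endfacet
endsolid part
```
; perimeter-only toolpath
G21 ; units = mm
G90 ; absolute positioning
G28 ; home
; layer 1
G0 Z4.07
G0 X15.20 Y10.25
G1 X12.76 Y14.03
G1 X8.45 Y15.36
G1 X4.29 Y13.60
G1 X2.25 Y9.59
G1 X3.25 Y5.20
G1 X6.85 Y2.49
G1 X11.34 Y2.71
G1 X14.65 Y5.78
G1 X15.20 Y10.25
; layer 2
G0 Z8.14
G0 X13.06 Y9.76
G1 X11.43 Y12.28
G1 X8.56 Y13.16
G1 X5.79 Y12.00
G1 X4.42 Y9.32
G1 X5.09 Y6.39
G1 X7.49 Y4.58
G1 X10.49 Y4.73
G1 X12.69 Y6.78
G1 X13.06 Y9.76
; layer 3
G0 Z12.21
G0 X10.92 Y9.27
G1 X10.10 Y10.53
G1 X8.67 Y10.97
G1 X7.28 Y10.39
G1 X6.60 Y9.05
G1 X6.94 Y7.59
G1 X8.13 Y6.68
G1 X9.63 Y6.76
G1 X10.73 Y7.78
G1 X10.92 Y9.27
M2 ; end

The solid is a regular 9-sided pyramid, base circumscribed radius ≈ 8.78 mm, apex at z ≈ 16.3 mm. Slicing at Δz = 4.07 mm — 4 equal slices spanning the solid's height, so layer i sits at z = i·h/4 — gives 3 non-empty perimeters. Each is a 9-segment closed polygon; G0 lifts to the layer z and rapids to the start vertex, then G1 traces the edges. The cross-section shrinks linearly with z (the slice at the apex is degenerate and omitted).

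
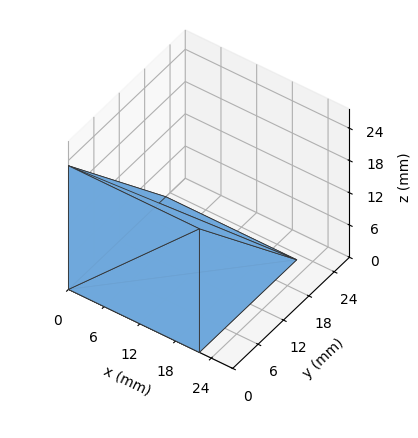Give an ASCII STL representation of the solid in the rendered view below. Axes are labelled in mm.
Reading the render: the shape is a wedge (ramp): 22 × 23 mm base, rising to 23 mm along the y=0 edge and sloping linearly to z=0 at y=23 (dimensions read to the nearest mm from the axis ticks). For the STL, each face is triangulated and given an outward normal.

solid part
  facet normal 0.0000 0.0000 -1.0000
    outer loop
      vertex 22.00 23.00 0.00
      vertex 22.00 0.00 0.00
      vertex 0.00 0.00 0.00
    endloop
  endfacet
  facet normal 0.0000 0.0000 -1.0000
    outer loop
      vertex 0.00 23.00 0.00
      vertex 22.00 23.00 0.00
      vertex 0.00 0.00 0.00
    endloop
  endfacet
  facet normal 0.0000 -1.0000 0.0000
    outer loop
      vertex 0.00 0.00 0.00
      vertex 22.00 0.00 0.00
      vertex 22.00 0.00 23.00
    endloop
  endfacet
  facet normal 0.0000 -1.0000 0.0000
    outer loop
      vertex 0.00 0.00 0.00
      vertex 22.00 0.00 23.00
      vertex 0.00 0.00 23.00
    endloop
  endfacet
  facet normal 0.0000 0.7071 0.7071
    outer loop
      vertex 0.00 0.00 23.00
      vertex 22.00 0.00 23.00
      vertex 22.00 23.00 0.00
    endloop
  endfacet
  facet normal 0.0000 0.7071 0.7071
    outer loop
      vertex 0.00 0.00 23.00
      vertex 22.00 23.00 0.00
      vertex 0.00 23.00 0.00
    endloop
  endfacet
  facet normal -1.0000 0.0000 0.0000
    outer loop
      vertex 0.00 0.00 23.00
      vertex 0.00 23.00 0.00
      vertex 0.00 0.00 0.00
    endloop
  endfacet
  facet normal 1.0000 0.0000 0.0000
    outer loop
      vertex 22.00 0.00 0.00
      vertex 22.00 23.00 0.00
      vertex 22.00 0.00 23.00
    endloop
  endfacet
endsolid part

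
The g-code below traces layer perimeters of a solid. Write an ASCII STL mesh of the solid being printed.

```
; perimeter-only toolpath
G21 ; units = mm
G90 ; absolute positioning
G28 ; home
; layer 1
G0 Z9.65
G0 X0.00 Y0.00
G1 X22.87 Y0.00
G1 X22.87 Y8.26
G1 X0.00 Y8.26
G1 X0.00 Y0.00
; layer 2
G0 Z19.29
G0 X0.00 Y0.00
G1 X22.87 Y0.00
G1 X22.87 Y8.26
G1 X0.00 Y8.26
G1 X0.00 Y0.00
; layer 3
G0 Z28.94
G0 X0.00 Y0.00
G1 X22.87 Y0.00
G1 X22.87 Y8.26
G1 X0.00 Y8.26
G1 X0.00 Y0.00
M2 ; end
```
solid part
  facet normal 0.0000 0.0000 -1.0000
    outer loop
      vertex 22.87 8.26 0.00
      vertex 22.87 0.00 0.00
      vertex 0.00 0.00 0.00
    endloop
  endfacet
  facet normal 0.0000 0.0000 -1.0000
    outer loop
      vertex 0.00 8.26 0.00
      vertex 22.87 8.26 0.00
      vertex 0.00 0.00 0.00
    endloop
  endfacet
  facet normal 0.0000 0.0000 1.0000
    outer loop
      vertex 0.00 0.00 28.94
      vertex 22.87 0.00 28.94
      vertex 22.87 8.26 28.94
    endloop
  endfacet
  facet normal 0.0000 0.0000 1.0000
    outer loop
      vertex 0.00 0.00 28.94
      vertex 22.87 8.26 28.94
      vertex 0.00 8.26 28.94
    endloop
  endfacet
  facet normal 0.0000 -1.0000 0.0000
    outer loop
      vertex 0.00 0.00 0.00
      vertex 22.87 0.00 0.00
      vertex 22.87 0.00 28.94
    endloop
  endfacet
  facet normal 0.0000 -1.0000 0.0000
    outer loop
      vertex 0.00 0.00 0.00
      vertex 22.87 0.00 28.94
      vertex 0.00 0.00 28.94
    endloop
  endfacet
  facet normal 0.0000 1.0000 0.0000
    outer loop
      vertex 22.87 8.26 28.94
      vertex 22.87 8.26 0.00
      vertex 0.00 8.26 0.00
    endloop
  endfacet
  facet normal 0.0000 1.0000 0.0000
    outer loop
      vertex 0.00 8.26 28.94
      vertex 22.87 8.26 28.94
      vertex 0.00 8.26 0.00
    endloop
  endfacet
  facet normal -1.0000 0.0000 0.0000
    outer loop
      vertex 0.00 8.26 28.94
      vertex 0.00 8.26 0.00
      vertex 0.00 0.00 0.00
    endloop
  endfacet
  facet normal -1.0000 0.0000 0.0000
    outer loop
      vertex 0.00 0.00 28.94
      vertex 0.00 8.26 28.94
      vertex 0.00 0.00 0.00
    endloop
  endfacet
  facet normal 1.0000 0.0000 0.0000
    outer loop
      vertex 22.87 0.00 0.00
      vertex 22.87 8.26 0.00
      vertex 22.87 8.26 28.94
    endloop
  endfacet
  facet normal 1.0000 0.0000 0.0000
    outer loop
      vertex 22.87 0.00 0.00
      vertex 22.87 8.26 28.94
      vertex 22.87 0.00 28.94
    endloop
  endfacet
endsolid part

The G0 Z moves step by Δz≈9.65 mm. Every layer's G1 loop is the same polygon, so the solid is a straight extrusion of it from z=0 to z≈28.9. Closing with flat bottom and top caps and triangulating gives 12 facets — a rectangular box, roughly 22.9 × 8.26 mm footprint and 28.9 mm tall.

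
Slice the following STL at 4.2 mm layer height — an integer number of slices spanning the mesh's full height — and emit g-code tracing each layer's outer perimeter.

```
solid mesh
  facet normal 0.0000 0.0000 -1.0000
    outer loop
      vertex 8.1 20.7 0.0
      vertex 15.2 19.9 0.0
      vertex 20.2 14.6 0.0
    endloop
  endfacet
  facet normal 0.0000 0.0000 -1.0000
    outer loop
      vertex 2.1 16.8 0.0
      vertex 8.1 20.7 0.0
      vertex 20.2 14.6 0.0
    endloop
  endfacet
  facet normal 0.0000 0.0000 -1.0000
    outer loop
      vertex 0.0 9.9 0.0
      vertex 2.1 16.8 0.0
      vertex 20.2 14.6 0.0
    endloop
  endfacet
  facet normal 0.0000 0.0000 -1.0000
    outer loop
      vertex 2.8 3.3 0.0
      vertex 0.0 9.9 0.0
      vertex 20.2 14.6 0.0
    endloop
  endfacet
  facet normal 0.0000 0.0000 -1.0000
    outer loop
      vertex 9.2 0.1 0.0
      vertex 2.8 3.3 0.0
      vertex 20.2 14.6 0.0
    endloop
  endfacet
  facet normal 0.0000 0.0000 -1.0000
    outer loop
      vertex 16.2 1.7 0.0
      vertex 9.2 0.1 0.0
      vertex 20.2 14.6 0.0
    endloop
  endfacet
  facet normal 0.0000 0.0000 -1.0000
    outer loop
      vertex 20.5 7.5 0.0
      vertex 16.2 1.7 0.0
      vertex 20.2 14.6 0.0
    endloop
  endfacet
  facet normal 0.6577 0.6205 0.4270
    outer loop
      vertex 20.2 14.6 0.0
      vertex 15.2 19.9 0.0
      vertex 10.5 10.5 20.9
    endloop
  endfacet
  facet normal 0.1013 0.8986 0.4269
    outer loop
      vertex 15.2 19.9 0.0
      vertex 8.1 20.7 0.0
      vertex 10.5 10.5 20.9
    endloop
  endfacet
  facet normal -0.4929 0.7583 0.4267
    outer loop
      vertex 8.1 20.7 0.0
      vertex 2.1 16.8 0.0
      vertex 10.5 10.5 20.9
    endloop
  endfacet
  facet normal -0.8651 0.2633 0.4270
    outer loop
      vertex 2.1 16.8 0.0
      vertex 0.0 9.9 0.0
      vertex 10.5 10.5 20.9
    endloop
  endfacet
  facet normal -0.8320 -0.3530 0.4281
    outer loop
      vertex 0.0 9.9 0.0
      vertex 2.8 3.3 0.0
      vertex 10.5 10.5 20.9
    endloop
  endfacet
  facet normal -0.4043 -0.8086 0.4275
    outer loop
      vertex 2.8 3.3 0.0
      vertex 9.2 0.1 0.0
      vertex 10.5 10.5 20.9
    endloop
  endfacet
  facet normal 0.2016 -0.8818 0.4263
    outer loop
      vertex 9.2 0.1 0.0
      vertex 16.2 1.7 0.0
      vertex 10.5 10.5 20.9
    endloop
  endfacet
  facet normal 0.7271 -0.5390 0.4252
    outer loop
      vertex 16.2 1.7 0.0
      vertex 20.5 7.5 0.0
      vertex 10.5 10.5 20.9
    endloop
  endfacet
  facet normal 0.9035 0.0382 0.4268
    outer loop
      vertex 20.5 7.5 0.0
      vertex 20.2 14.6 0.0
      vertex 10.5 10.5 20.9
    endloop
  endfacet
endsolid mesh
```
; perimeter-only toolpath
G21 ; units = mm
G90 ; absolute positioning
G28 ; home
; layer 1
G0 Z4.2
G0 X18.3 Y13.8
G1 X14.3 Y18.0
G1 X8.6 Y18.7
G1 X3.8 Y15.5
G1 X2.1 Y10.0
G1 X4.3 Y4.7
G1 X9.5 Y2.2
G1 X15.1 Y3.5
G1 X18.5 Y8.1
G1 X18.3 Y13.8
; layer 2
G0 Z8.4
G0 X16.3 Y13.0
G1 X13.3 Y16.1
G1 X9.1 Y16.6
G1 X5.5 Y14.3
G1 X4.2 Y10.1
G1 X5.9 Y6.2
G1 X9.7 Y4.3
G1 X13.9 Y5.2
G1 X16.5 Y8.7
G1 X16.3 Y13.0
; layer 3
G0 Z12.5
G0 X14.4 Y12.1
G1 X12.4 Y14.3
G1 X9.5 Y14.6
G1 X7.1 Y13.0
G1 X6.3 Y10.3
G1 X7.4 Y7.6
G1 X10.0 Y6.3
G1 X12.8 Y7.0
G1 X14.5 Y9.3
G1 X14.4 Y12.1
; layer 4
G0 Z16.7
G0 X12.4 Y11.3
G1 X11.4 Y12.4
G1 X10.0 Y12.5
G1 X8.8 Y11.8
G1 X8.4 Y10.4
G1 X9.0 Y9.1
G1 X10.2 Y8.4
G1 X11.6 Y8.7
G1 X12.5 Y9.9
G1 X12.4 Y11.3
M2 ; end

The solid is a regular 9-sided pyramid, base circumscribed radius ≈ 10.5 mm, apex at z ≈ 20.9 mm. Slicing at Δz = 4.2 mm — 5 equal slices spanning the solid's height, so layer i sits at z = i·h/5 — gives 4 non-empty perimeters. Each is a 9-segment closed polygon; G0 lifts to the layer z and rapids to the start vertex, then G1 traces the edges. The cross-section shrinks linearly with z (the slice at the apex is degenerate and omitted).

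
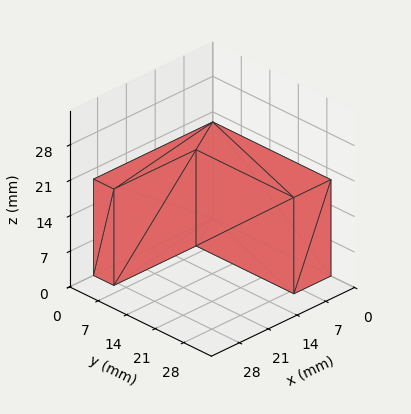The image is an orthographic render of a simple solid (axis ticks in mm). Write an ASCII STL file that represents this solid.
Reading the render: the shape is an L-shaped prism: outer 29 × 29 mm, arm thicknesses ≈ 5 mm (horizontal) and 9 mm (vertical), extruded 19 mm in z (dimensions read to the nearest mm from the axis ticks). For the STL, each face is triangulated and given an outward normal.

solid part
  facet normal 0.0000 0.0000 -1.0000
    outer loop
      vertex 29.00 5.00 0.00
      vertex 29.00 0.00 0.00
      vertex 0.00 0.00 0.00
    endloop
  endfacet
  facet normal 0.0000 0.0000 -1.0000
    outer loop
      vertex 9.00 5.00 0.00
      vertex 29.00 5.00 0.00
      vertex 0.00 0.00 0.00
    endloop
  endfacet
  facet normal 0.0000 0.0000 -1.0000
    outer loop
      vertex 9.00 29.00 0.00
      vertex 9.00 5.00 0.00
      vertex 0.00 0.00 0.00
    endloop
  endfacet
  facet normal 0.0000 0.0000 -1.0000
    outer loop
      vertex 0.00 29.00 0.00
      vertex 9.00 29.00 0.00
      vertex 0.00 0.00 0.00
    endloop
  endfacet
  facet normal 0.0000 0.0000 1.0000
    outer loop
      vertex 0.00 0.00 19.00
      vertex 29.00 0.00 19.00
      vertex 29.00 5.00 19.00
    endloop
  endfacet
  facet normal 0.0000 0.0000 1.0000
    outer loop
      vertex 0.00 0.00 19.00
      vertex 29.00 5.00 19.00
      vertex 9.00 5.00 19.00
    endloop
  endfacet
  facet normal 0.0000 0.0000 1.0000
    outer loop
      vertex 0.00 0.00 19.00
      vertex 9.00 5.00 19.00
      vertex 9.00 29.00 19.00
    endloop
  endfacet
  facet normal 0.0000 0.0000 1.0000
    outer loop
      vertex 0.00 0.00 19.00
      vertex 9.00 29.00 19.00
      vertex 0.00 29.00 19.00
    endloop
  endfacet
  facet normal 0.0000 -1.0000 0.0000
    outer loop
      vertex 0.00 0.00 0.00
      vertex 29.00 0.00 0.00
      vertex 29.00 0.00 19.00
    endloop
  endfacet
  facet normal 0.0000 -1.0000 0.0000
    outer loop
      vertex 0.00 0.00 0.00
      vertex 29.00 0.00 19.00
      vertex 0.00 0.00 19.00
    endloop
  endfacet
  facet normal 1.0000 0.0000 0.0000
    outer loop
      vertex 29.00 0.00 0.00
      vertex 29.00 5.00 0.00
      vertex 29.00 5.00 19.00
    endloop
  endfacet
  facet normal 1.0000 0.0000 0.0000
    outer loop
      vertex 29.00 0.00 0.00
      vertex 29.00 5.00 19.00
      vertex 29.00 0.00 19.00
    endloop
  endfacet
  facet normal 0.0000 1.0000 0.0000
    outer loop
      vertex 29.00 5.00 0.00
      vertex 9.00 5.00 0.00
      vertex 9.00 5.00 19.00
    endloop
  endfacet
  facet normal 0.0000 1.0000 0.0000
    outer loop
      vertex 29.00 5.00 0.00
      vertex 9.00 5.00 19.00
      vertex 29.00 5.00 19.00
    endloop
  endfacet
  facet normal 1.0000 0.0000 0.0000
    outer loop
      vertex 9.00 5.00 0.00
      vertex 9.00 29.00 0.00
      vertex 9.00 29.00 19.00
    endloop
  endfacet
  facet normal 1.0000 0.0000 0.0000
    outer loop
      vertex 9.00 5.00 0.00
      vertex 9.00 29.00 19.00
      vertex 9.00 5.00 19.00
    endloop
  endfacet
  facet normal 0.0000 1.0000 0.0000
    outer loop
      vertex 9.00 29.00 0.00
      vertex 0.00 29.00 0.00
      vertex 0.00 29.00 19.00
    endloop
  endfacet
  facet normal 0.0000 1.0000 0.0000
    outer loop
      vertex 9.00 29.00 0.00
      vertex 0.00 29.00 19.00
      vertex 9.00 29.00 19.00
    endloop
  endfacet
  facet normal -1.0000 0.0000 0.0000
    outer loop
      vertex 0.00 29.00 0.00
      vertex 0.00 0.00 0.00
      vertex 0.00 0.00 19.00
    endloop
  endfacet
  facet normal -1.0000 0.0000 0.0000
    outer loop
      vertex 0.00 29.00 0.00
      vertex 0.00 0.00 19.00
      vertex 0.00 29.00 19.00
    endloop
  endfacet
endsolid part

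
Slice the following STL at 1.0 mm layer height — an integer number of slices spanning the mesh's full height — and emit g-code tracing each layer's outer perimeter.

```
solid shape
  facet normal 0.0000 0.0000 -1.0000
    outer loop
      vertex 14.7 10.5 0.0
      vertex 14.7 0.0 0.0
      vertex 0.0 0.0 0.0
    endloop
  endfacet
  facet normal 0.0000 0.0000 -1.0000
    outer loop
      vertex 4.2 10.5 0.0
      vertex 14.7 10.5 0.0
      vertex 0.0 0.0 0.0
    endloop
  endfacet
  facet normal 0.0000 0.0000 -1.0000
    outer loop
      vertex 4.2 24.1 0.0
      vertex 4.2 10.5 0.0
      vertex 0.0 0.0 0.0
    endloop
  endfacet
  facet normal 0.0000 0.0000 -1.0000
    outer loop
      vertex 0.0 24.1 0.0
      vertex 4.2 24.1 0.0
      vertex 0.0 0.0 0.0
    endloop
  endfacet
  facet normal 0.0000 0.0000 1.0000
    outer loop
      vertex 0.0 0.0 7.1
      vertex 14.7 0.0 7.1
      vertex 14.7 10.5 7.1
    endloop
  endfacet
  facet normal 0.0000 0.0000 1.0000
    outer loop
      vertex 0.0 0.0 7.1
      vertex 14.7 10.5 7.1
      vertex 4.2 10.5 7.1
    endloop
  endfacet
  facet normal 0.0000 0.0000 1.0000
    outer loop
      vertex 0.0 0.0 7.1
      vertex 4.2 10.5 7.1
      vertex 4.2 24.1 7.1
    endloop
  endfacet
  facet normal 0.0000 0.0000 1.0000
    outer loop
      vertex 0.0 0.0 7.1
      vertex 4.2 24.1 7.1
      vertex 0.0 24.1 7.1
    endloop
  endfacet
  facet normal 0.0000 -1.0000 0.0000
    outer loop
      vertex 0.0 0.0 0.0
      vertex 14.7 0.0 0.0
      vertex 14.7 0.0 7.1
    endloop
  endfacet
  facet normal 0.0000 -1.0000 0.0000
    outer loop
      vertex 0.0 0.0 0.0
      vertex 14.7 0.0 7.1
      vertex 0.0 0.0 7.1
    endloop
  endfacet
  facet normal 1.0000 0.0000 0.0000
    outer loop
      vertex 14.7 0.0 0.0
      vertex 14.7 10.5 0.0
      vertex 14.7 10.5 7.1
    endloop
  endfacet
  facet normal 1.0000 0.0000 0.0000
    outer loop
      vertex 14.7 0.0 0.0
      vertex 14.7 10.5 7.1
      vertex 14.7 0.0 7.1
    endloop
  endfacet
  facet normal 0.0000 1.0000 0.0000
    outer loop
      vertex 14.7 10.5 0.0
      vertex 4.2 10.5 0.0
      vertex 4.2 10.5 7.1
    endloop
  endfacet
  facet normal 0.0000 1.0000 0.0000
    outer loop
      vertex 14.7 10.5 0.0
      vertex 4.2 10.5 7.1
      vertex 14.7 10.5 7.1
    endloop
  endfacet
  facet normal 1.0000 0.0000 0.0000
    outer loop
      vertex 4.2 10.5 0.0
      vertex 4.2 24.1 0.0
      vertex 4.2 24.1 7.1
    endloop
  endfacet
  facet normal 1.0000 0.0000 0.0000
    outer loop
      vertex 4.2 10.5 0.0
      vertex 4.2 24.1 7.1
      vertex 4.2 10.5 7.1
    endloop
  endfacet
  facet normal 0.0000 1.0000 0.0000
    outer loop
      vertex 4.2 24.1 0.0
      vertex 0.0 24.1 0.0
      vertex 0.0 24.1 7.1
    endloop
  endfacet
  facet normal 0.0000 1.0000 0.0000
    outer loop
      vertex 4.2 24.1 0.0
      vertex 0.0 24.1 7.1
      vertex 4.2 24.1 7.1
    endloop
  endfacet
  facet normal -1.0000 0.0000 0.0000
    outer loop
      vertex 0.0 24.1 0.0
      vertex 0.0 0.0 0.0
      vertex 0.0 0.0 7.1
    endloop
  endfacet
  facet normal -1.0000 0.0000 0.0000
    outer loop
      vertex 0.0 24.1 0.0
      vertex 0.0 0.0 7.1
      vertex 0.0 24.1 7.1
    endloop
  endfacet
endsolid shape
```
; perimeter-only toolpath
G21 ; units = mm
G90 ; absolute positioning
G28 ; home
; layer 1
G0 Z1.0
G0 X0.0 Y0.0
G1 X14.7 Y0.0
G1 X14.7 Y10.5
G1 X4.2 Y10.5
G1 X4.2 Y24.1
G1 X0.0 Y24.1
G1 X0.0 Y0.0
; layer 2
G0 Z2.0
G0 X0.0 Y0.0
G1 X14.7 Y0.0
G1 X14.7 Y10.5
G1 X4.2 Y10.5
G1 X4.2 Y24.1
G1 X0.0 Y24.1
G1 X0.0 Y0.0
; layer 3
G0 Z3.0
G0 X0.0 Y0.0
G1 X14.7 Y0.0
G1 X14.7 Y10.5
G1 X4.2 Y10.5
G1 X4.2 Y24.1
G1 X0.0 Y24.1
G1 X0.0 Y0.0
; layer 4
G0 Z4.1
G0 X0.0 Y0.0
G1 X14.7 Y0.0
G1 X14.7 Y10.5
G1 X4.2 Y10.5
G1 X4.2 Y24.1
G1 X0.0 Y24.1
G1 X0.0 Y0.0
; layer 5
G0 Z5.1
G0 X0.0 Y0.0
G1 X14.7 Y0.0
G1 X14.7 Y10.5
G1 X4.2 Y10.5
G1 X4.2 Y24.1
G1 X0.0 Y24.1
G1 X0.0 Y0.0
; layer 6
G0 Z6.1
G0 X0.0 Y0.0
G1 X14.7 Y0.0
G1 X14.7 Y10.5
G1 X4.2 Y10.5
G1 X4.2 Y24.1
G1 X0.0 Y24.1
G1 X0.0 Y0.0
; layer 7
G0 Z7.1
G0 X0.0 Y0.0
G1 X14.7 Y0.0
G1 X14.7 Y10.5
G1 X4.2 Y10.5
G1 X4.2 Y24.1
G1 X0.0 Y24.1
G1 X0.0 Y0.0
M2 ; end

The solid is an L-shaped prism: outer 14.7 × 24.1 mm, arm thicknesses ≈ 10.5 mm (horizontal) and 4.2 mm (vertical), extruded 7.1 mm in z. Slicing at Δz = 1.0 mm — 7 equal slices spanning the solid's height, so layer i sits at z = i·h/7 — gives 7 non-empty perimeters. Each is a 6-segment closed polygon; G0 lifts to the layer z and rapids to the start vertex, then G1 traces the edges.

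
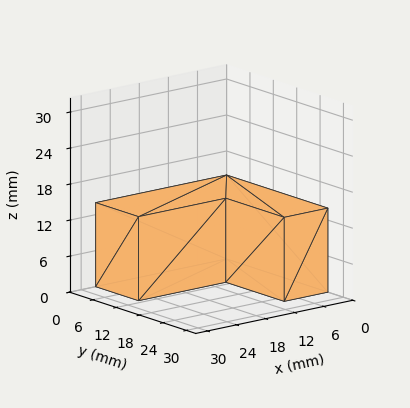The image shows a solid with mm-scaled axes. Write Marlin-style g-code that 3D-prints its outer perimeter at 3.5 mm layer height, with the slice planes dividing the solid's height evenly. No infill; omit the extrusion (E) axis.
Reading the render: the shape is an L-shaped prism: outer 27 × 26 mm, arm thicknesses ≈ 11 mm (horizontal) and 9 mm (vertical), extruded 14 mm in z (dimensions read to the nearest mm from the axis ticks). For the g-code, the solid's height is divided into equal slices at the stated Δz and each level perimeter traced with G1 moves after a G0 lift.

; perimeter-only toolpath
G21 ; units = mm
G90 ; absolute positioning
G28 ; home
; layer 1
G0 Z3.5
G0 X0.0 Y0.0
G1 X27.0 Y0.0
G1 X27.0 Y11.0
G1 X9.0 Y11.0
G1 X9.0 Y26.0
G1 X0.0 Y26.0
G1 X0.0 Y0.0
; layer 2
G0 Z7.0
G0 X0.0 Y0.0
G1 X27.0 Y0.0
G1 X27.0 Y11.0
G1 X9.0 Y11.0
G1 X9.0 Y26.0
G1 X0.0 Y26.0
G1 X0.0 Y0.0
; layer 3
G0 Z10.5
G0 X0.0 Y0.0
G1 X27.0 Y0.0
G1 X27.0 Y11.0
G1 X9.0 Y11.0
G1 X9.0 Y26.0
G1 X0.0 Y26.0
G1 X0.0 Y0.0
; layer 4
G0 Z14.0
G0 X0.0 Y0.0
G1 X27.0 Y0.0
G1 X27.0 Y11.0
G1 X9.0 Y11.0
G1 X9.0 Y26.0
G1 X0.0 Y26.0
G1 X0.0 Y0.0
M2 ; end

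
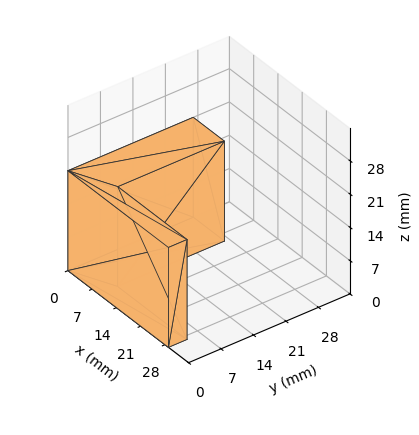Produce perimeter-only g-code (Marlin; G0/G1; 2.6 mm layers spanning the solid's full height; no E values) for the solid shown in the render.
Reading the render: the shape is an L-shaped prism: outer 29 × 27 mm, arm thicknesses ≈ 4 mm (horizontal) and 9 mm (vertical), extruded 21 mm in z (dimensions read to the nearest mm from the axis ticks). For the g-code, the solid's height is divided into equal slices at the stated Δz and each level perimeter traced with G1 moves after a G0 lift.

; perimeter-only toolpath
G21 ; units = mm
G90 ; absolute positioning
G28 ; home
; layer 1
G0 Z2.6
G0 X0.0 Y0.0
G1 X29.0 Y0.0
G1 X29.0 Y4.0
G1 X9.0 Y4.0
G1 X9.0 Y27.0
G1 X0.0 Y27.0
G1 X0.0 Y0.0
; layer 2
G0 Z5.2
G0 X0.0 Y0.0
G1 X29.0 Y0.0
G1 X29.0 Y4.0
G1 X9.0 Y4.0
G1 X9.0 Y27.0
G1 X0.0 Y27.0
G1 X0.0 Y0.0
; layer 3
G0 Z7.9
G0 X0.0 Y0.0
G1 X29.0 Y0.0
G1 X29.0 Y4.0
G1 X9.0 Y4.0
G1 X9.0 Y27.0
G1 X0.0 Y27.0
G1 X0.0 Y0.0
; layer 4
G0 Z10.5
G0 X0.0 Y0.0
G1 X29.0 Y0.0
G1 X29.0 Y4.0
G1 X9.0 Y4.0
G1 X9.0 Y27.0
G1 X0.0 Y27.0
G1 X0.0 Y0.0
; layer 5
G0 Z13.1
G0 X0.0 Y0.0
G1 X29.0 Y0.0
G1 X29.0 Y4.0
G1 X9.0 Y4.0
G1 X9.0 Y27.0
G1 X0.0 Y27.0
G1 X0.0 Y0.0
; layer 6
G0 Z15.8
G0 X0.0 Y0.0
G1 X29.0 Y0.0
G1 X29.0 Y4.0
G1 X9.0 Y4.0
G1 X9.0 Y27.0
G1 X0.0 Y27.0
G1 X0.0 Y0.0
; layer 7
G0 Z18.4
G0 X0.0 Y0.0
G1 X29.0 Y0.0
G1 X29.0 Y4.0
G1 X9.0 Y4.0
G1 X9.0 Y27.0
G1 X0.0 Y27.0
G1 X0.0 Y0.0
; layer 8
G0 Z21.0
G0 X0.0 Y0.0
G1 X29.0 Y0.0
G1 X29.0 Y4.0
G1 X9.0 Y4.0
G1 X9.0 Y27.0
G1 X0.0 Y27.0
G1 X0.0 Y0.0
M2 ; end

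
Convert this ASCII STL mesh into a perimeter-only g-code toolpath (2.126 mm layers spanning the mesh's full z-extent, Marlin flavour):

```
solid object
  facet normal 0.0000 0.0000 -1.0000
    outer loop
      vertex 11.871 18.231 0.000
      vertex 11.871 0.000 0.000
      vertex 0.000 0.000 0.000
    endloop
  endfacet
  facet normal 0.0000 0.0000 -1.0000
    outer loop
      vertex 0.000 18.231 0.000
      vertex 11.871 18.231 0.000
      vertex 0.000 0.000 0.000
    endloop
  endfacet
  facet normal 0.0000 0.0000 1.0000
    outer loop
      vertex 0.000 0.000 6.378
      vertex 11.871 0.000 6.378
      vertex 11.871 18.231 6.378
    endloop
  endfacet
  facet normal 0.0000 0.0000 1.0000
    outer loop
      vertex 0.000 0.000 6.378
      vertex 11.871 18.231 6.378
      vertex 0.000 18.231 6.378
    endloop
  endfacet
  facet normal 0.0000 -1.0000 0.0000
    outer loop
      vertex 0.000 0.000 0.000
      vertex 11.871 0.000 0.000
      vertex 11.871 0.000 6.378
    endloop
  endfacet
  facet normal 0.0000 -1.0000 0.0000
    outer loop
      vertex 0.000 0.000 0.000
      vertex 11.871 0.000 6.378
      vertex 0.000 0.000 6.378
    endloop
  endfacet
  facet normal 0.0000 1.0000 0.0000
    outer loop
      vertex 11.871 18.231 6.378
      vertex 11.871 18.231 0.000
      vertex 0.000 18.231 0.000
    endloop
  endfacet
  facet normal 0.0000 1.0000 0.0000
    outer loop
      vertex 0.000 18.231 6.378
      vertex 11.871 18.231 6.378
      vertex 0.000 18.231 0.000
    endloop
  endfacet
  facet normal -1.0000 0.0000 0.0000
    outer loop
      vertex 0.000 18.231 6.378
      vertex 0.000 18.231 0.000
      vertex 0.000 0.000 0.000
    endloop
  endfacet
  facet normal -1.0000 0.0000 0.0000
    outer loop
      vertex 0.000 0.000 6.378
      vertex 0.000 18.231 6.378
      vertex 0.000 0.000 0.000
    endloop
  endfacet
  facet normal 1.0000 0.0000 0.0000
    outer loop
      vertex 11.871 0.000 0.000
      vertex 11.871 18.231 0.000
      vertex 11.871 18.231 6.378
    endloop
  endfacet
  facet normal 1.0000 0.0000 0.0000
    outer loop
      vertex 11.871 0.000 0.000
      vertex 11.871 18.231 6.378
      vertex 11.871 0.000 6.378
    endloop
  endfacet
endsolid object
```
; perimeter-only toolpath
G21 ; units = mm
G90 ; absolute positioning
G28 ; home
; layer 1
G0 Z2.126
G0 X0.000 Y0.000
G1 X11.871 Y0.000
G1 X11.871 Y18.231
G1 X0.000 Y18.231
G1 X0.000 Y0.000
; layer 2
G0 Z4.252
G0 X0.000 Y0.000
G1 X11.871 Y0.000
G1 X11.871 Y18.231
G1 X0.000 Y18.231
G1 X0.000 Y0.000
; layer 3
G0 Z6.378
G0 X0.000 Y0.000
G1 X11.871 Y0.000
G1 X11.871 Y18.231
G1 X0.000 Y18.231
G1 X0.000 Y0.000
M2 ; end

The solid is a rectangular box, roughly 11.9 × 18.2 mm footprint and 6.38 mm tall. Slicing at Δz = 2.126 mm — 3 equal slices spanning the solid's height, so layer i sits at z = i·h/3 — gives 3 non-empty perimeters. Each is a 4-segment closed polygon; G0 lifts to the layer z and rapids to the start vertex, then G1 traces the edges.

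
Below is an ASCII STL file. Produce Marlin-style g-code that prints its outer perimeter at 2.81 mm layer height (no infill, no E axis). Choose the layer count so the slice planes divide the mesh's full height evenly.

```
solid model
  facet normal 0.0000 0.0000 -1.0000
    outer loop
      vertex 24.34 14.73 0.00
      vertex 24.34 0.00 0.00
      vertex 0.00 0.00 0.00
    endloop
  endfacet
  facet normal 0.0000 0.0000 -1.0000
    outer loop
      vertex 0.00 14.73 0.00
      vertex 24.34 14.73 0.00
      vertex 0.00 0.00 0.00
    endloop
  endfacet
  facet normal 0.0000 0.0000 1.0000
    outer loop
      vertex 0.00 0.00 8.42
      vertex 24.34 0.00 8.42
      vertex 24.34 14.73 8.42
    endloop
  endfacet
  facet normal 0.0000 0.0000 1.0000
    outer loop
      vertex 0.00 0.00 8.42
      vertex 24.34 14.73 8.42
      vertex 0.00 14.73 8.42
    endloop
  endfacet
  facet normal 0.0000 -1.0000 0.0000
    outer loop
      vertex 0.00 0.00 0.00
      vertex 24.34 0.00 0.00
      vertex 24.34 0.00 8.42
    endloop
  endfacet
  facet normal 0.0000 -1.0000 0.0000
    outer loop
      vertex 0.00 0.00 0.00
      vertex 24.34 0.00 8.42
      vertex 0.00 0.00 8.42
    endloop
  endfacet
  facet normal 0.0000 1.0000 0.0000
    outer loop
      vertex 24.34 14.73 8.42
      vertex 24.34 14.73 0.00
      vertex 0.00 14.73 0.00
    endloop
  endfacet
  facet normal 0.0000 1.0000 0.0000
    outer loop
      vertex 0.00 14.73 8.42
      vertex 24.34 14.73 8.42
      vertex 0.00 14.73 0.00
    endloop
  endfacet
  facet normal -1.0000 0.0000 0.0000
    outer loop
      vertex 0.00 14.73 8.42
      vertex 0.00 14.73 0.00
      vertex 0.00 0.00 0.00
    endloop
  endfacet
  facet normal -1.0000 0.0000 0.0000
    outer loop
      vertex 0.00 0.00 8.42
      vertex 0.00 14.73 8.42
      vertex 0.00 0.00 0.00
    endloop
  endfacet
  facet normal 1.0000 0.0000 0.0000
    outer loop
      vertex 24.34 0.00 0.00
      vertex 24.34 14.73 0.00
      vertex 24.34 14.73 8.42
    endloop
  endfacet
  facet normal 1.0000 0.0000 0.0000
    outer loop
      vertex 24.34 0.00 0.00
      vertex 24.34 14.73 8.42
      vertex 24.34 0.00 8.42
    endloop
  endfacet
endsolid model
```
; perimeter-only toolpath
G21 ; units = mm
G90 ; absolute positioning
G28 ; home
; layer 1
G0 Z2.81
G0 X0.00 Y0.00
G1 X24.34 Y0.00
G1 X24.34 Y14.73
G1 X0.00 Y14.73
G1 X0.00 Y0.00
; layer 2
G0 Z5.61
G0 X0.00 Y0.00
G1 X24.34 Y0.00
G1 X24.34 Y14.73
G1 X0.00 Y14.73
G1 X0.00 Y0.00
; layer 3
G0 Z8.42
G0 X0.00 Y0.00
G1 X24.34 Y0.00
G1 X24.34 Y14.73
G1 X0.00 Y14.73
G1 X0.00 Y0.00
M2 ; end

The solid is a rectangular box, roughly 24.3 × 14.7 mm footprint and 8.42 mm tall. Slicing at Δz = 2.81 mm — 3 equal slices spanning the solid's height, so layer i sits at z = i·h/3 — gives 3 non-empty perimeters. Each is a 4-segment closed polygon; G0 lifts to the layer z and rapids to the start vertex, then G1 traces the edges.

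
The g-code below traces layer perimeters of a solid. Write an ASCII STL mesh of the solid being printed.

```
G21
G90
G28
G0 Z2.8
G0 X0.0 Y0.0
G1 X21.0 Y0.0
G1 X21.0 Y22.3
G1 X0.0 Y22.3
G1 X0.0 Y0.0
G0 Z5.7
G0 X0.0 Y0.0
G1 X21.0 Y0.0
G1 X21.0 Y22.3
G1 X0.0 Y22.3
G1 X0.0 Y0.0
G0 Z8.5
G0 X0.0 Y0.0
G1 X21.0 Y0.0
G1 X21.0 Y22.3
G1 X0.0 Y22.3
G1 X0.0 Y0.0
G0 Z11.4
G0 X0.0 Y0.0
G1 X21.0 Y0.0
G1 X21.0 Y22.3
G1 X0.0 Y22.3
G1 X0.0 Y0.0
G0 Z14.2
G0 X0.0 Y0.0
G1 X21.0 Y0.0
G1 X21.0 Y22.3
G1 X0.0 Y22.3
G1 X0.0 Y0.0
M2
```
solid part
  facet normal 0.0000 0.0000 -1.0000
    outer loop
      vertex 21.0 22.3 0.0
      vertex 21.0 0.0 0.0
      vertex 0.0 0.0 0.0
    endloop
  endfacet
  facet normal 0.0000 0.0000 -1.0000
    outer loop
      vertex 0.0 22.3 0.0
      vertex 21.0 22.3 0.0
      vertex 0.0 0.0 0.0
    endloop
  endfacet
  facet normal 0.0000 0.0000 1.0000
    outer loop
      vertex 0.0 0.0 14.2
      vertex 21.0 0.0 14.2
      vertex 21.0 22.3 14.2
    endloop
  endfacet
  facet normal 0.0000 0.0000 1.0000
    outer loop
      vertex 0.0 0.0 14.2
      vertex 21.0 22.3 14.2
      vertex 0.0 22.3 14.2
    endloop
  endfacet
  facet normal 0.0000 -1.0000 0.0000
    outer loop
      vertex 0.0 0.0 0.0
      vertex 21.0 0.0 0.0
      vertex 21.0 0.0 14.2
    endloop
  endfacet
  facet normal 0.0000 -1.0000 0.0000
    outer loop
      vertex 0.0 0.0 0.0
      vertex 21.0 0.0 14.2
      vertex 0.0 0.0 14.2
    endloop
  endfacet
  facet normal 0.0000 1.0000 0.0000
    outer loop
      vertex 21.0 22.3 14.2
      vertex 21.0 22.3 0.0
      vertex 0.0 22.3 0.0
    endloop
  endfacet
  facet normal 0.0000 1.0000 0.0000
    outer loop
      vertex 0.0 22.3 14.2
      vertex 21.0 22.3 14.2
      vertex 0.0 22.3 0.0
    endloop
  endfacet
  facet normal -1.0000 0.0000 0.0000
    outer loop
      vertex 0.0 22.3 14.2
      vertex 0.0 22.3 0.0
      vertex 0.0 0.0 0.0
    endloop
  endfacet
  facet normal -1.0000 0.0000 0.0000
    outer loop
      vertex 0.0 0.0 14.2
      vertex 0.0 22.3 14.2
      vertex 0.0 0.0 0.0
    endloop
  endfacet
  facet normal 1.0000 0.0000 0.0000
    outer loop
      vertex 21.0 0.0 0.0
      vertex 21.0 22.3 0.0
      vertex 21.0 22.3 14.2
    endloop
  endfacet
  facet normal 1.0000 0.0000 0.0000
    outer loop
      vertex 21.0 0.0 0.0
      vertex 21.0 22.3 14.2
      vertex 21.0 0.0 14.2
    endloop
  endfacet
endsolid part

The G0 Z moves step by Δz≈2.8 mm. Every layer's G1 loop is the same polygon, so the solid is a straight extrusion of it from z=0 to z≈14.2. Closing with flat bottom and top caps and triangulating gives 12 facets — a rectangular box, roughly 21 × 22.3 mm footprint and 14.2 mm tall.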